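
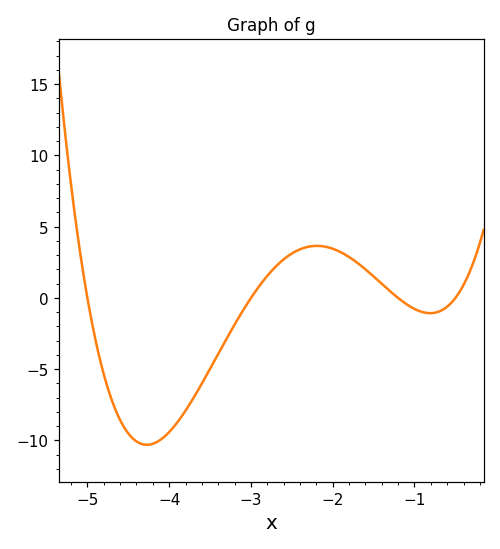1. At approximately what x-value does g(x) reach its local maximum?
-2.2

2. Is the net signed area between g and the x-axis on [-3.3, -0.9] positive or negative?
positive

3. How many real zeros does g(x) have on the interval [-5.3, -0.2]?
4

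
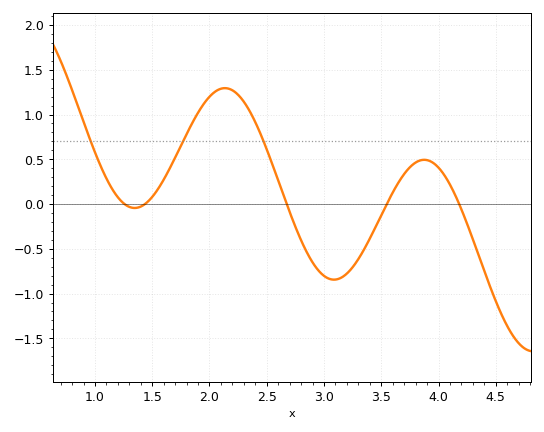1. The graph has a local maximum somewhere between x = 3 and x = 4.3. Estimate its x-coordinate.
3.9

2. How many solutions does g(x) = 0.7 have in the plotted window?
3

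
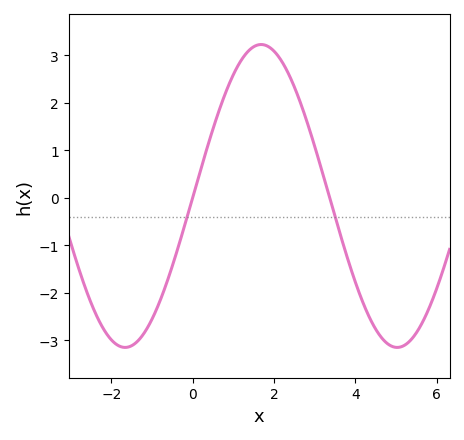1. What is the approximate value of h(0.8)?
2.2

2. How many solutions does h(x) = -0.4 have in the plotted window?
2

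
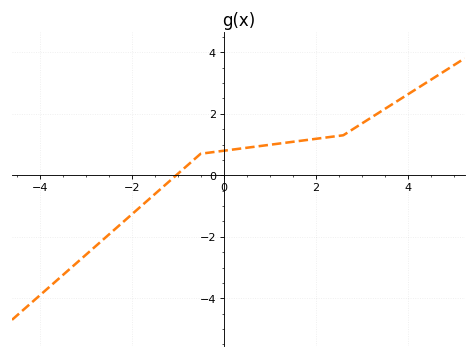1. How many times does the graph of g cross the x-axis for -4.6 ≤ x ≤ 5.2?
1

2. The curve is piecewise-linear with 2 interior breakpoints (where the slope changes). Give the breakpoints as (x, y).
(-0.5, 0.7); (2.6, 1.3)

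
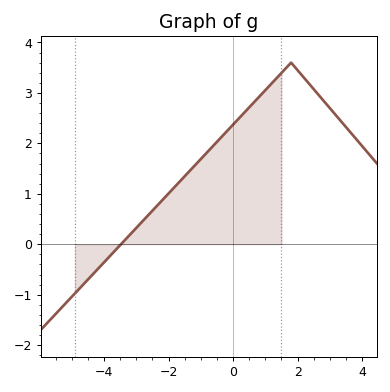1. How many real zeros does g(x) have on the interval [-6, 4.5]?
1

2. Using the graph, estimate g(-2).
1.01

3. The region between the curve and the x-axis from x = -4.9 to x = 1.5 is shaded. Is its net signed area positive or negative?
positive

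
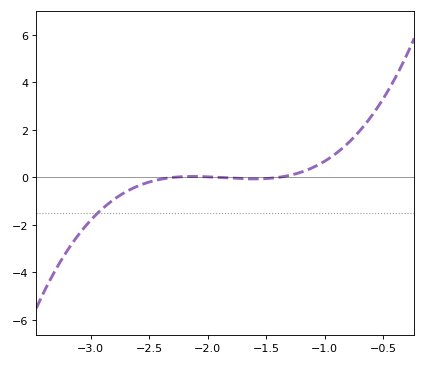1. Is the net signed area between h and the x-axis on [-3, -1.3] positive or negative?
negative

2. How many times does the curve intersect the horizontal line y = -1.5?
1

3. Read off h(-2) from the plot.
0.026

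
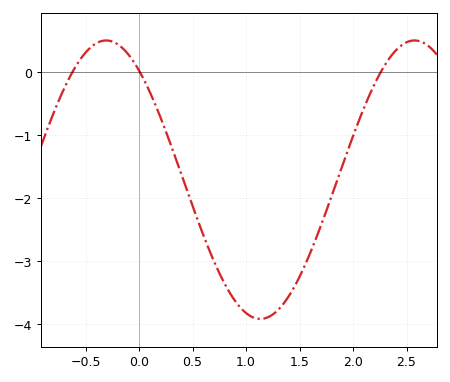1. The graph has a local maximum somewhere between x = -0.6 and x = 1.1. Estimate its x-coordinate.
-0.3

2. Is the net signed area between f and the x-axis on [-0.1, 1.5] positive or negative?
negative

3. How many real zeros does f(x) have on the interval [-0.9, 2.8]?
3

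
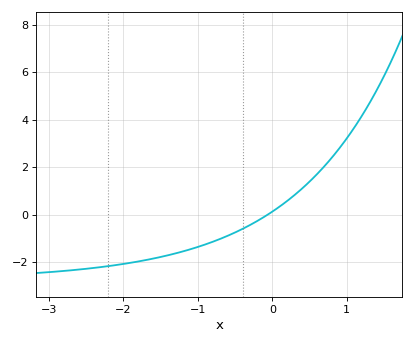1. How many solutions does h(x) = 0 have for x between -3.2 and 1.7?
1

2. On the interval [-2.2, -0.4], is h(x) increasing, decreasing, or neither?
increasing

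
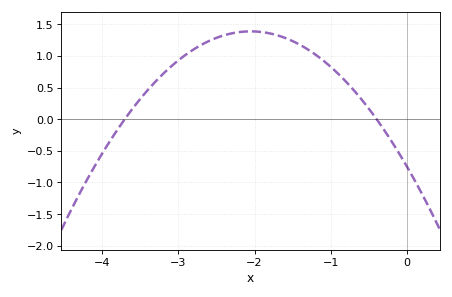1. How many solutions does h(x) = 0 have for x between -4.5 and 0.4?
2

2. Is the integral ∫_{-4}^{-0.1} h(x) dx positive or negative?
positive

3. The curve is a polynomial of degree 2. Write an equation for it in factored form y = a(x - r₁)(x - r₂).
y = -0.51(x + 3.7)(x + 0.4)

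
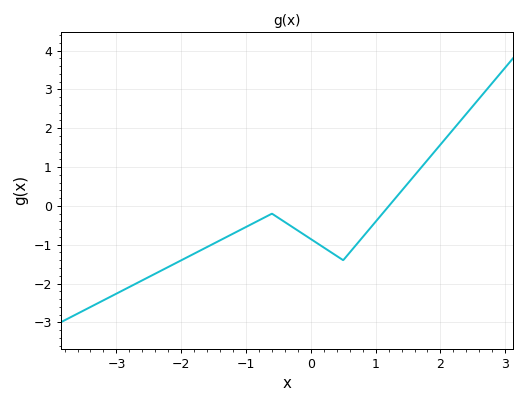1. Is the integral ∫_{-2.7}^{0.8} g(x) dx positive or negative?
negative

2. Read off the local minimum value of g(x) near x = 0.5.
-1.4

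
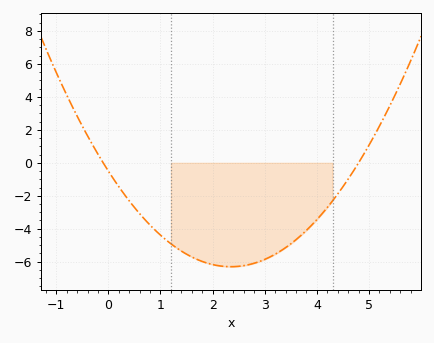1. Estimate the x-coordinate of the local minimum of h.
2.3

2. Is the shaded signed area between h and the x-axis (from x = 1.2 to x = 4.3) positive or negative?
negative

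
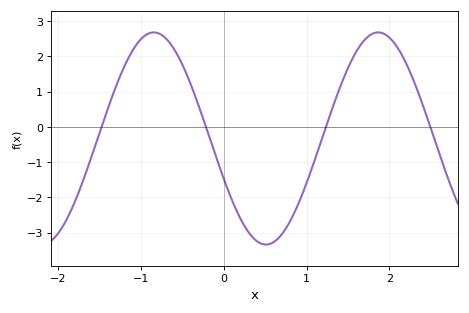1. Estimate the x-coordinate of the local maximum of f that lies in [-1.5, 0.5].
-0.846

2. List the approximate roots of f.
-1.47, -0.215, 1.23, 2.49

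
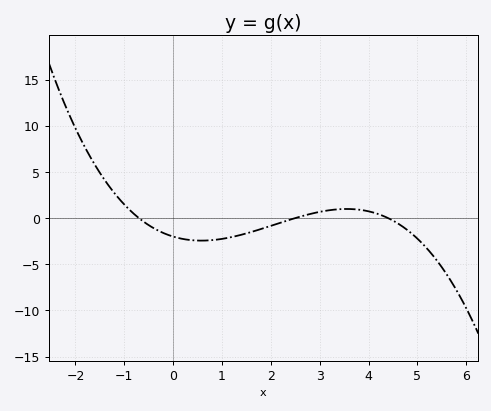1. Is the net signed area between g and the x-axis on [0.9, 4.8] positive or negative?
negative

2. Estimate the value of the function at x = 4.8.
-1.5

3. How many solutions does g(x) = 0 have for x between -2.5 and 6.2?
3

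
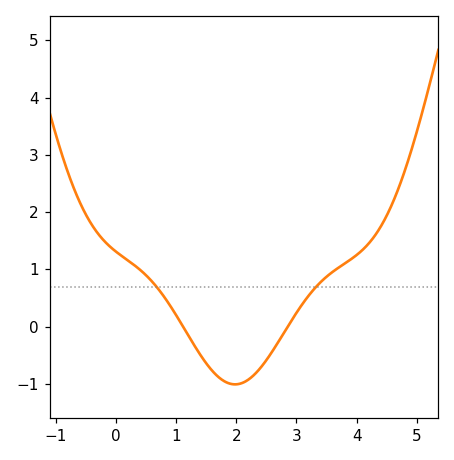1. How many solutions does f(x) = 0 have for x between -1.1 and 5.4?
2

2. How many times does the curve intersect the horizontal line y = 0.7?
2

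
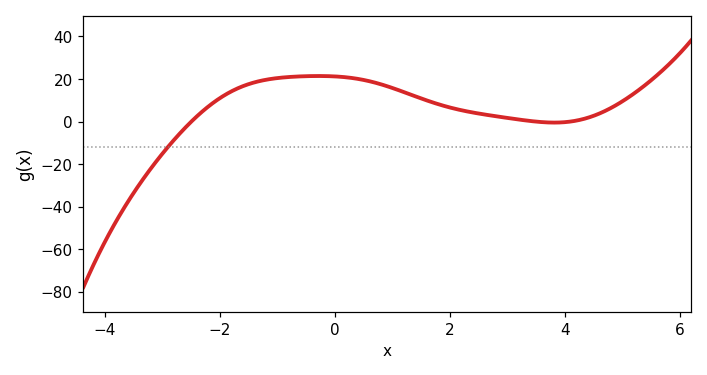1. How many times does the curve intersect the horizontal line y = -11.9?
1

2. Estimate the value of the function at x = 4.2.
0.449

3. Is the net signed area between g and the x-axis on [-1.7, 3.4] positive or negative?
positive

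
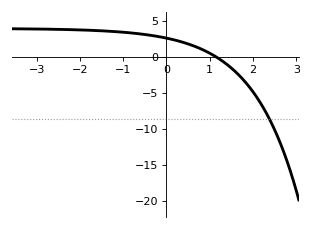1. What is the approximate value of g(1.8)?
-3.5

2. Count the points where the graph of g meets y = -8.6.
1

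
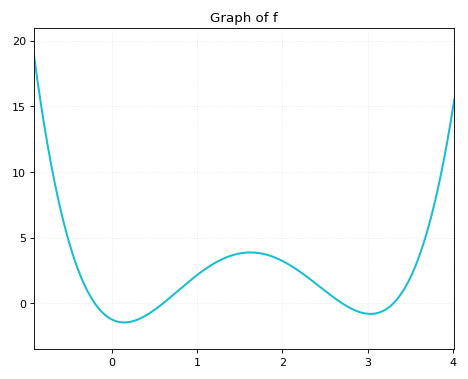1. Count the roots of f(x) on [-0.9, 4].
4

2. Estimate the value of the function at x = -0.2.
0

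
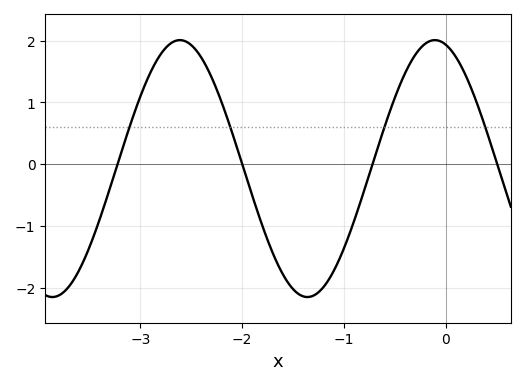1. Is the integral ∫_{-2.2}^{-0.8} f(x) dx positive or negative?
negative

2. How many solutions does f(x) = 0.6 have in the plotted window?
4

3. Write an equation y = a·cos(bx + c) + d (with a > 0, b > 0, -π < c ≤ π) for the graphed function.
y = 2.08cos(2.5x + 0.27) - 0.07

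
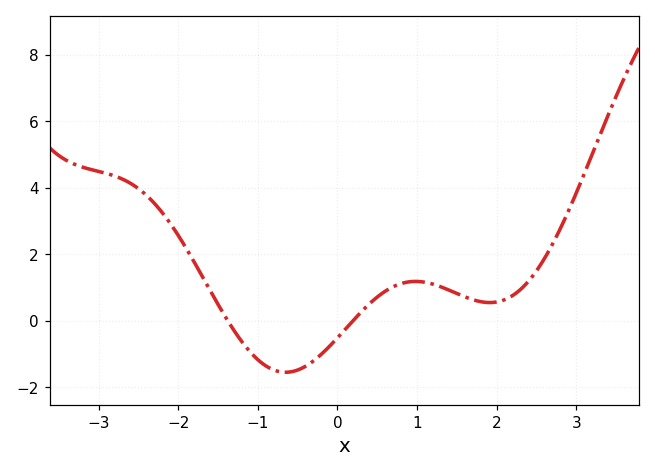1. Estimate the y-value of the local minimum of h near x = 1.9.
0.542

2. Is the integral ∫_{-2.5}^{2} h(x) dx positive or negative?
positive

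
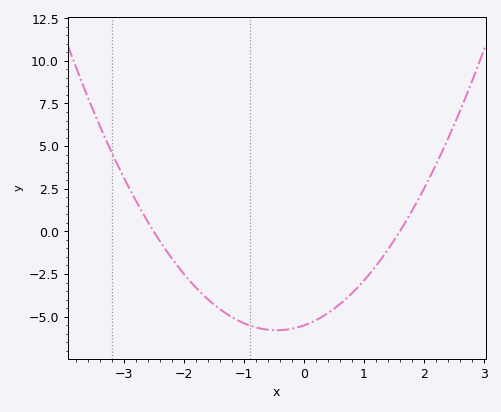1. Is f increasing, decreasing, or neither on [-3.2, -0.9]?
decreasing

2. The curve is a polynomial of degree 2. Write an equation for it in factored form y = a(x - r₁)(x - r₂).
y = 1.38(x + 2.5)(x - 1.6)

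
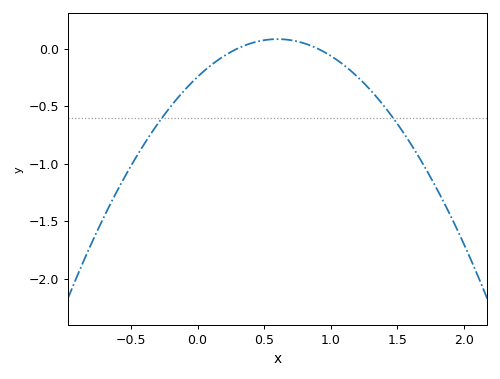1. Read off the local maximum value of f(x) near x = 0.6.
0.1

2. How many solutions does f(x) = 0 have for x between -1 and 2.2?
2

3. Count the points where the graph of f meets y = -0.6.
2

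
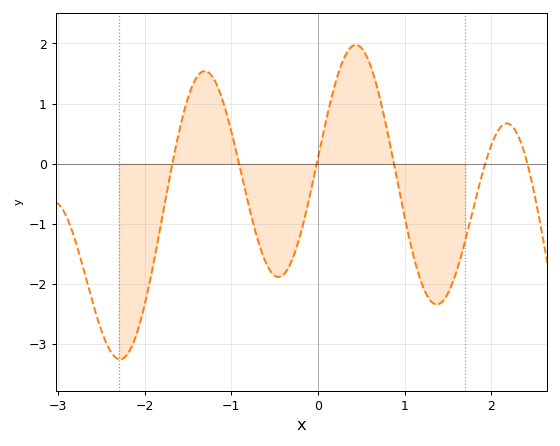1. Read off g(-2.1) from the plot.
-2.86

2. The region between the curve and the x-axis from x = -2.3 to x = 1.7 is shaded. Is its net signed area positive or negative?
negative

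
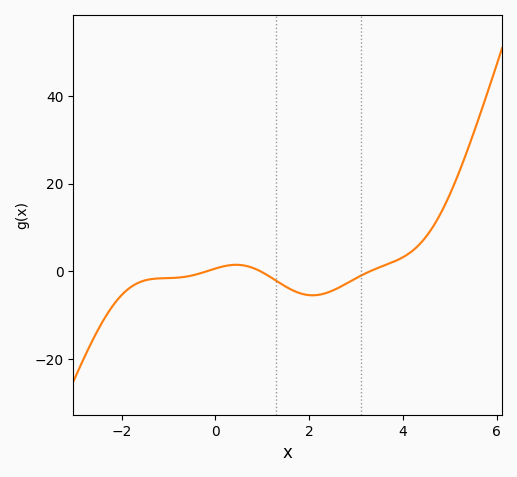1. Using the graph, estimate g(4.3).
6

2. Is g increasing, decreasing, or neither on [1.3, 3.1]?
neither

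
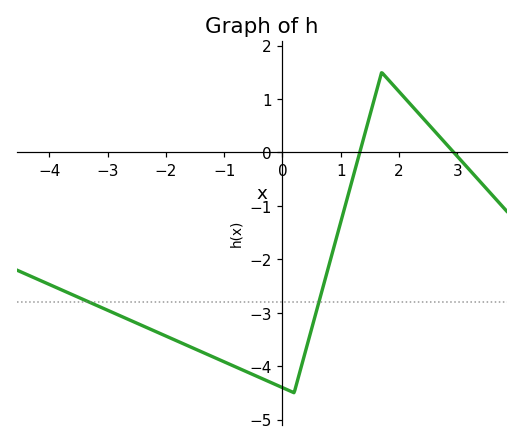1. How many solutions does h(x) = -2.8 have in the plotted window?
2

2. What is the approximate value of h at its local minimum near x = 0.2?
-4.5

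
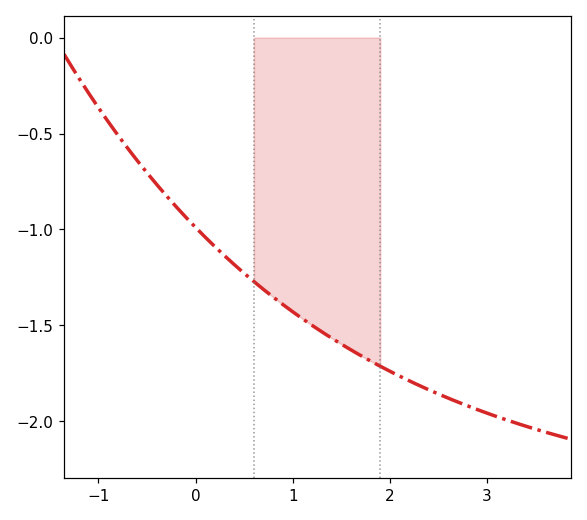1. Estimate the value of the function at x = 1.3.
-1.55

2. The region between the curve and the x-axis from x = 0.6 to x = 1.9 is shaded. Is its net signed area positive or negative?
negative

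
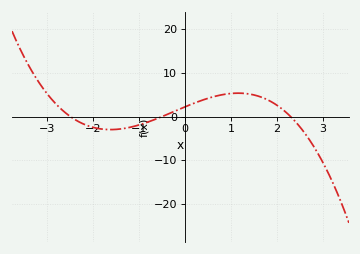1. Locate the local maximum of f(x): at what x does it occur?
1.16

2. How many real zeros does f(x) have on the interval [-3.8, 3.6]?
3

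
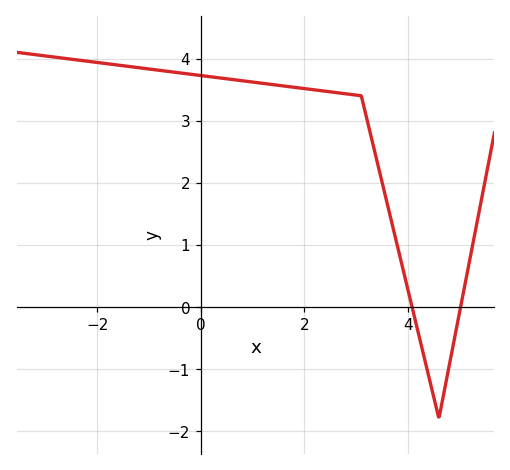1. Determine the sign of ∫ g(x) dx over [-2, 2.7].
positive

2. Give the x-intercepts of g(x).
4, 5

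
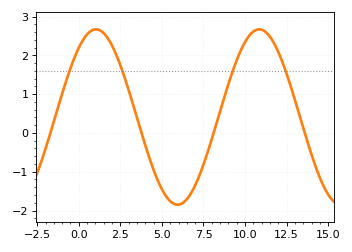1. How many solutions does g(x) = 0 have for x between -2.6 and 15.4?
4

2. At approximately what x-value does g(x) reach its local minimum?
6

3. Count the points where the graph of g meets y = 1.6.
4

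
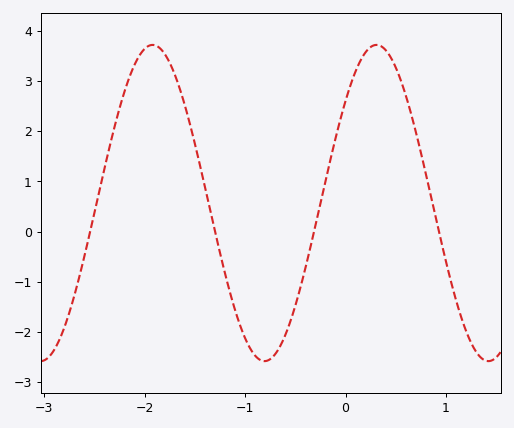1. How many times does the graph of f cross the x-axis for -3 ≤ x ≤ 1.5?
4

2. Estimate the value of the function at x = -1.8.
3.5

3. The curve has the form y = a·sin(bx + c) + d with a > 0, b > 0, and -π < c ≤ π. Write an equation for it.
y = 3.15sin(2.8x + 0.7) + 0.57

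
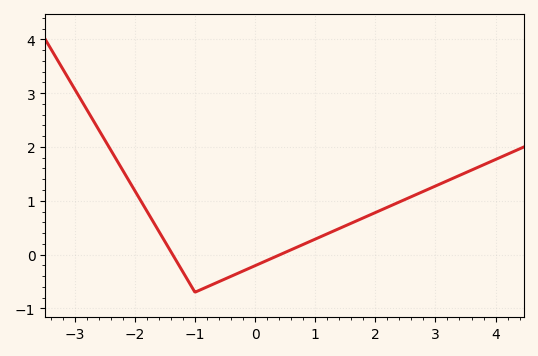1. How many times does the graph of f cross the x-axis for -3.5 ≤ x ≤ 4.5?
2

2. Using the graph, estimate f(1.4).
0.5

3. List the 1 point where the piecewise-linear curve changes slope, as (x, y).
(-1, -0.7)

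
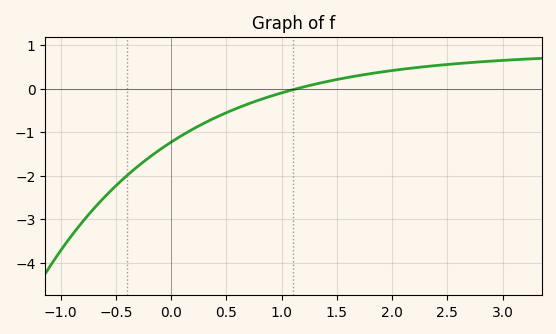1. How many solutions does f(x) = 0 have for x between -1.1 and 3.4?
1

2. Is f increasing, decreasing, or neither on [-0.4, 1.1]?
increasing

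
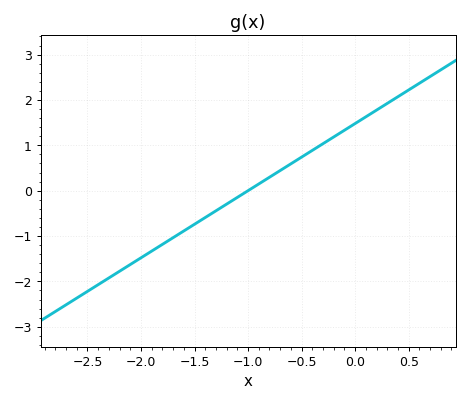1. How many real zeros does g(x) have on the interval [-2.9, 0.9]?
1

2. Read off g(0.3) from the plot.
1.9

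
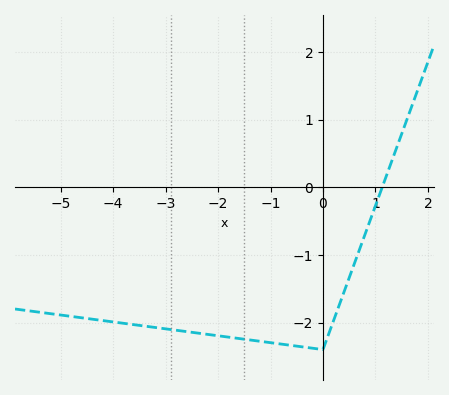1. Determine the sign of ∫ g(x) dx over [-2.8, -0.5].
negative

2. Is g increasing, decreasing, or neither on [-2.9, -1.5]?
decreasing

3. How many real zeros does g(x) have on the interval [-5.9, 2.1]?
1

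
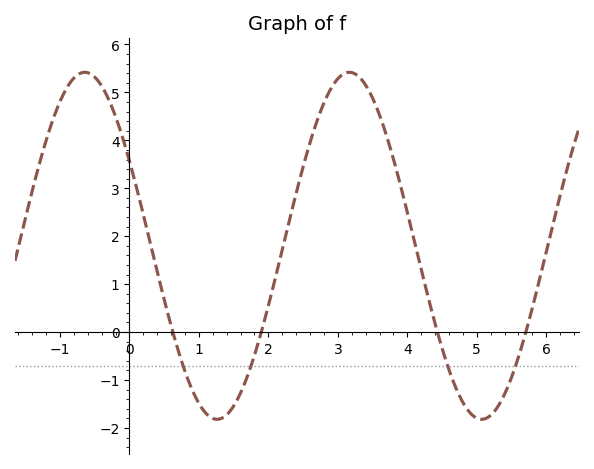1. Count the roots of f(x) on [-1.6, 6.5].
4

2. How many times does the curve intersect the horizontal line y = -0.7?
4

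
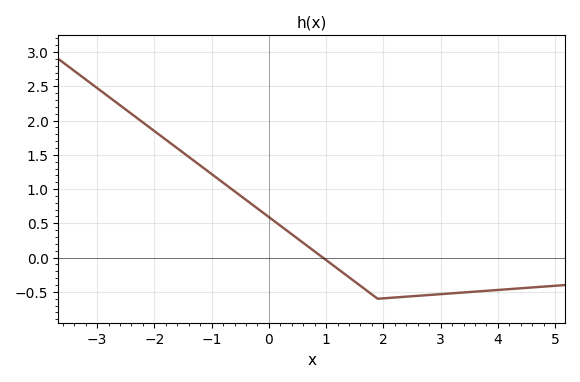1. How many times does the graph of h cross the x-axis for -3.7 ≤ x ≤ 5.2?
1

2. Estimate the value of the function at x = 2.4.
-0.55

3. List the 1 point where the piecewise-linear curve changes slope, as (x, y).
(1.9, -0.6)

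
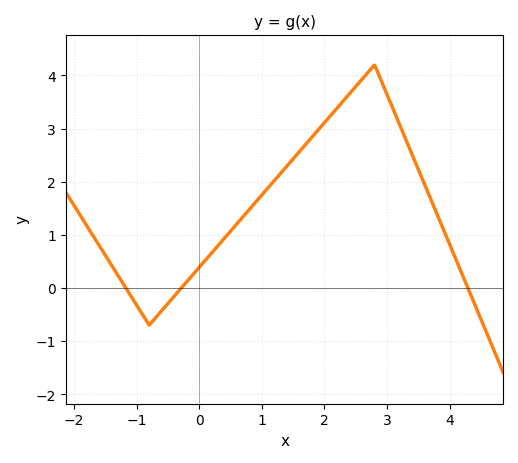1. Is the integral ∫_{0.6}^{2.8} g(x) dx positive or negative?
positive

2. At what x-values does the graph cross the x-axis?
-1.17, -0.286, 4.29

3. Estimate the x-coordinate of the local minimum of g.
-0.8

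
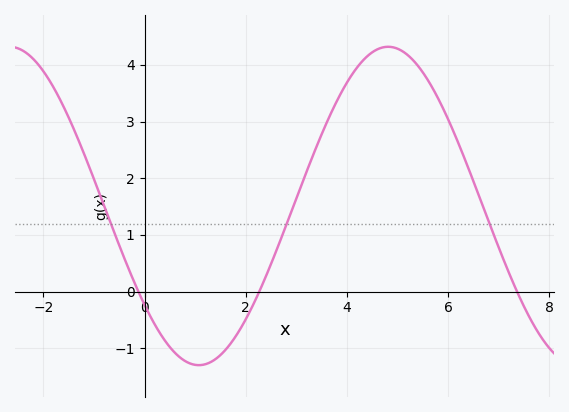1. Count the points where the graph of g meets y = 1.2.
3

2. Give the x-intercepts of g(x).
-0.121, 2.27, 7.36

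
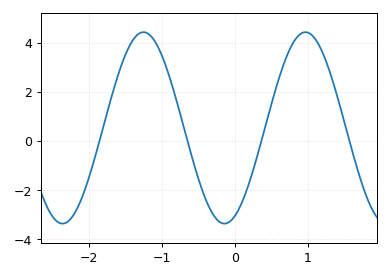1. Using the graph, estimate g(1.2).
3.6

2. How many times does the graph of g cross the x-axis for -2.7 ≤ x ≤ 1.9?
4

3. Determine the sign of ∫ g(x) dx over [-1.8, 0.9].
positive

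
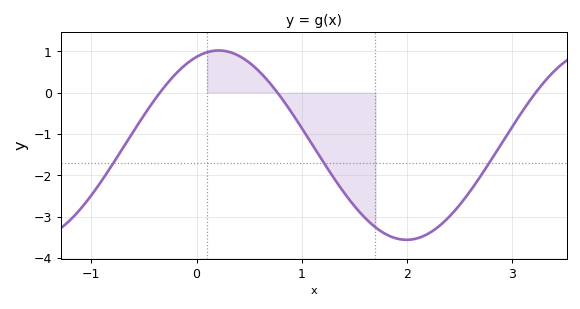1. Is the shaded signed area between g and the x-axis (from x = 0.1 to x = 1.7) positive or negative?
negative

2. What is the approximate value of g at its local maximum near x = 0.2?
1.02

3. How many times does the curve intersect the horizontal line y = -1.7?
3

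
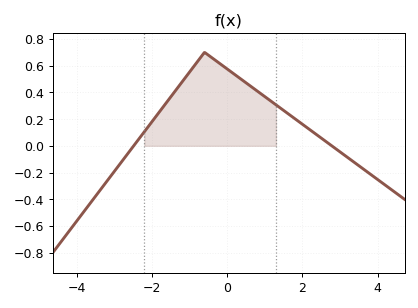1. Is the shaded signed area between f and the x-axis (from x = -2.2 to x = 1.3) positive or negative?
positive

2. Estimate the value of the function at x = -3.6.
-0.42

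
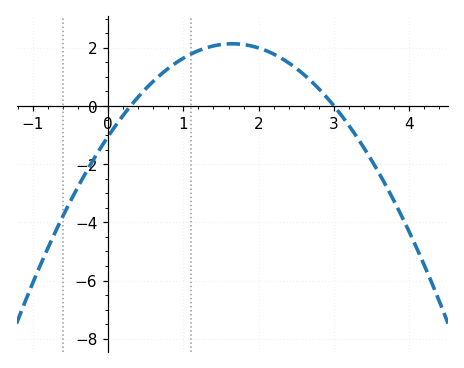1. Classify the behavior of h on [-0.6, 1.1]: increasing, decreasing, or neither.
increasing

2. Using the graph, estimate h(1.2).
1.9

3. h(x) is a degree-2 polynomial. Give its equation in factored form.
y = -1.17(x - 0.3)(x - 3)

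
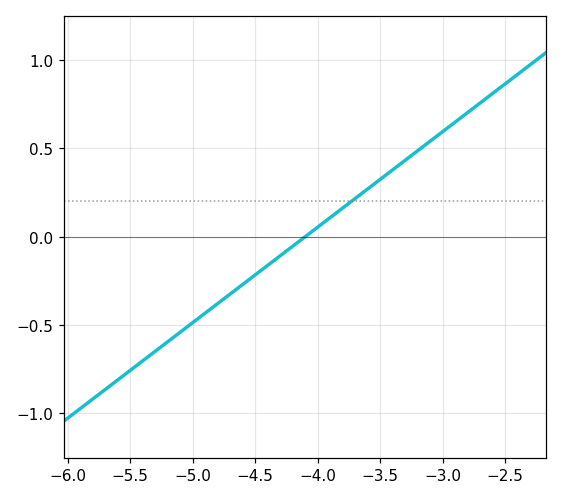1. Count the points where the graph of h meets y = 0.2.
1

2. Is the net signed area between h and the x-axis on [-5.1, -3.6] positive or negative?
negative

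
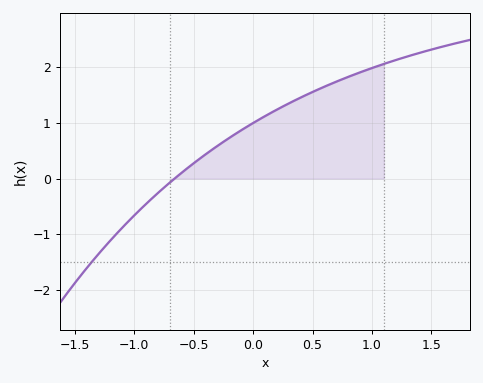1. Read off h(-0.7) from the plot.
-0.1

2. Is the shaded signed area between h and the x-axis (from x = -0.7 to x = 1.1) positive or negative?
positive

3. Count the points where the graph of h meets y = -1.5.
1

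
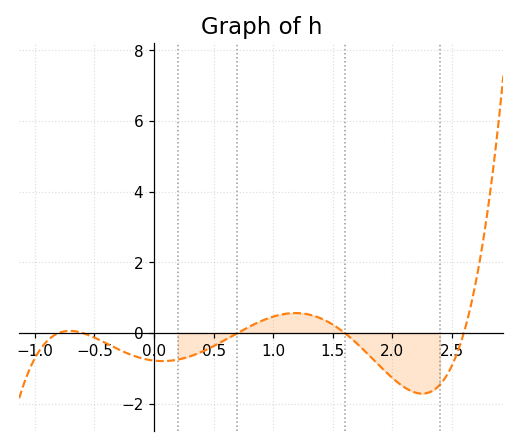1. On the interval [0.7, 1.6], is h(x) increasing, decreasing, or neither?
neither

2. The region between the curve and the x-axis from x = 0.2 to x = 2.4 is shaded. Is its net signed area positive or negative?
negative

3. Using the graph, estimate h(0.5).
-0.4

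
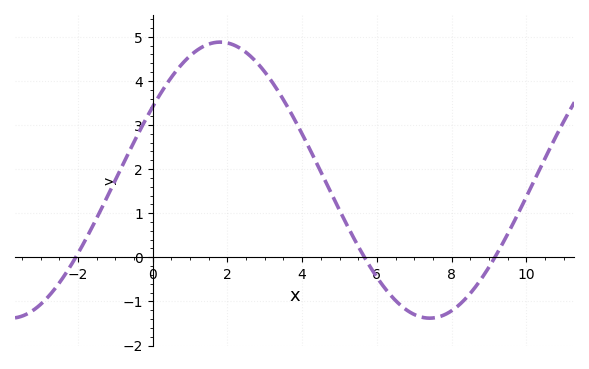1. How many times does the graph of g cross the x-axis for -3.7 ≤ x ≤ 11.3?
3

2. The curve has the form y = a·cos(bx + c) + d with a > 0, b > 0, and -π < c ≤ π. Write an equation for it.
y = 3.13cos(0.56x - 1.01) + 1.75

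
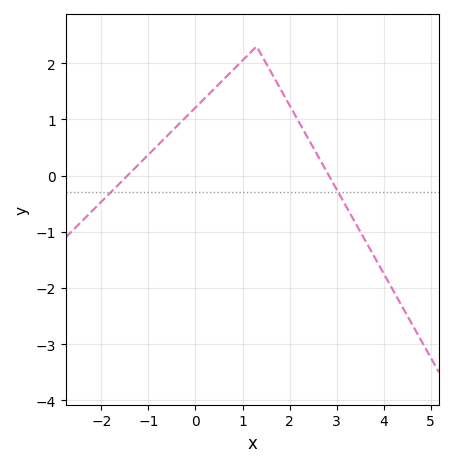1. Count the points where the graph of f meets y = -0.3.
2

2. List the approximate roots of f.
-1.45, 2.84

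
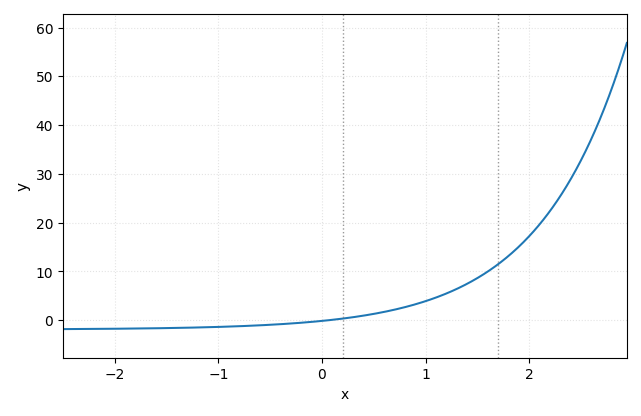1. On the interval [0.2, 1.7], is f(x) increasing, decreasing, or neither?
increasing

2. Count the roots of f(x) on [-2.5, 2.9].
1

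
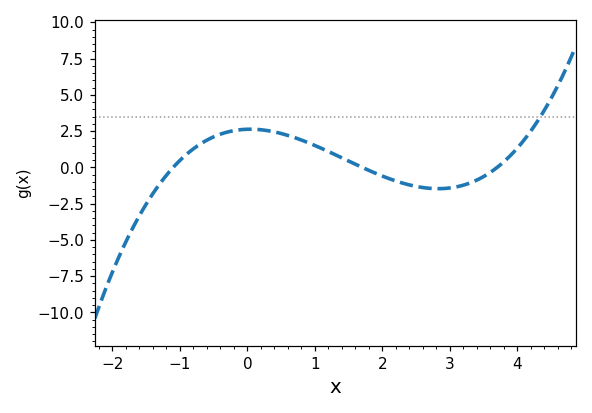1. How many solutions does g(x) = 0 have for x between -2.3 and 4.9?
3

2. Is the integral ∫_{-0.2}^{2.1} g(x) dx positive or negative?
positive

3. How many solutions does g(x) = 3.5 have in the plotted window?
1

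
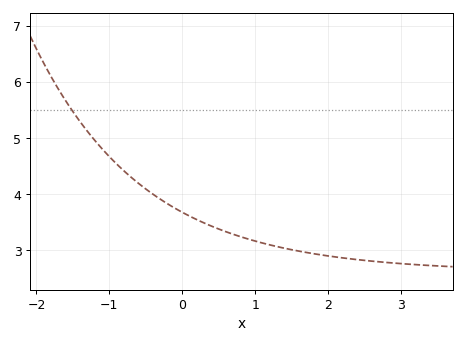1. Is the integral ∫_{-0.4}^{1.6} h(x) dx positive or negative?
positive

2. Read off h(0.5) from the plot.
3.4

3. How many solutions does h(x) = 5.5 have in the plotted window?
1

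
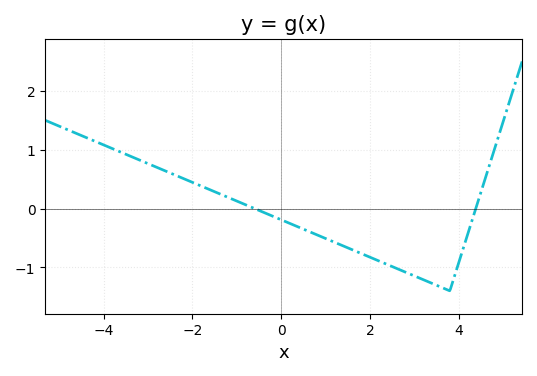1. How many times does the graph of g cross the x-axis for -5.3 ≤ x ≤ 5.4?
2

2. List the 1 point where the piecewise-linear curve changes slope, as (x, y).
(3.8, -1.4)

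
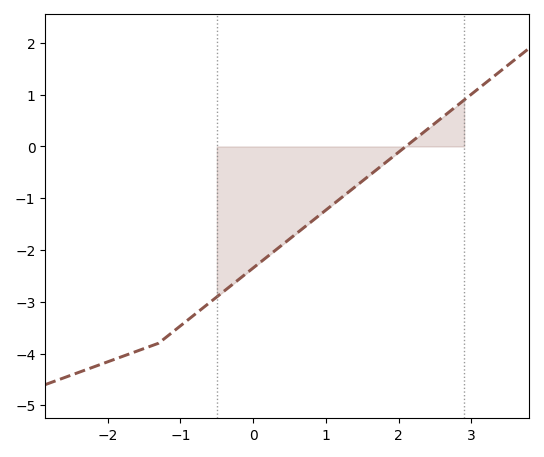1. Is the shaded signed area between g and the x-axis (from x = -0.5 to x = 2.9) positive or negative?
negative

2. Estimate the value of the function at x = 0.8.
-1.45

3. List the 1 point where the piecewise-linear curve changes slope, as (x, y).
(-1.3, -3.8)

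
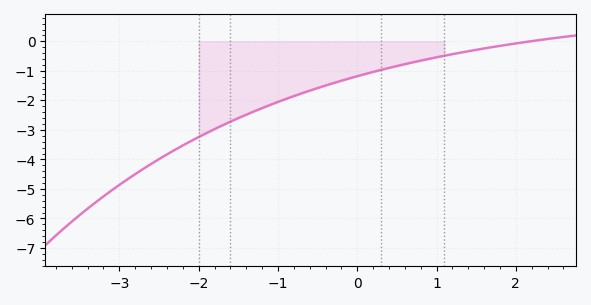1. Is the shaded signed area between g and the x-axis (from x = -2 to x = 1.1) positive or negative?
negative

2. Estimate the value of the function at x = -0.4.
-1.5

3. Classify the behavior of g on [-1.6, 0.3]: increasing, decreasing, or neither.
increasing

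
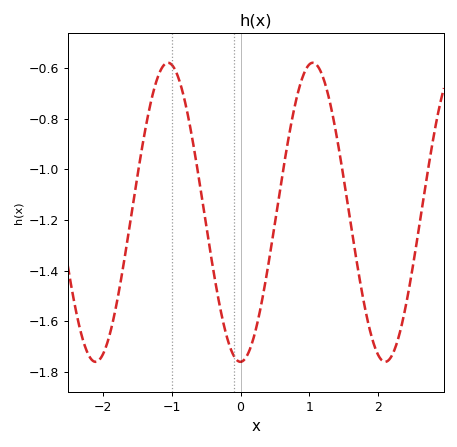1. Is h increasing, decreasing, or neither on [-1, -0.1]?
decreasing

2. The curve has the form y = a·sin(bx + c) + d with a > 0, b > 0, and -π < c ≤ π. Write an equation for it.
y = 0.59sin(3x - 1.6) - 1.17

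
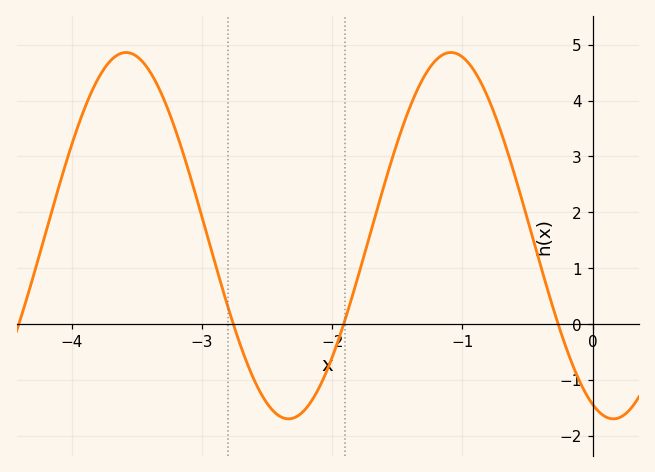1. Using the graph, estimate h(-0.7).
3.4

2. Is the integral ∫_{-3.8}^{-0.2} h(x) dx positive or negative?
positive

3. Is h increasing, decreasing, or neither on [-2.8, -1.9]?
neither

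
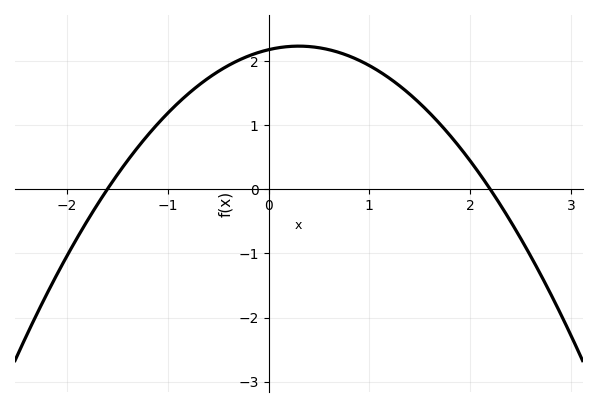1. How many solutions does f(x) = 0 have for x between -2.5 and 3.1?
2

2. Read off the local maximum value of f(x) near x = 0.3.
2.2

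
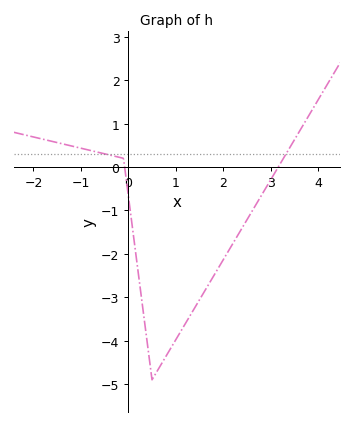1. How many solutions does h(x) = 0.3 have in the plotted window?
2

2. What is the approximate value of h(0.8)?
-4.35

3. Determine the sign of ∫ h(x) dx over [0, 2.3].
negative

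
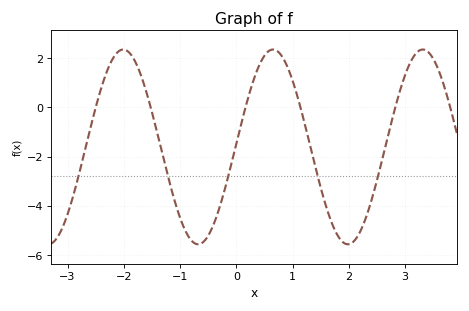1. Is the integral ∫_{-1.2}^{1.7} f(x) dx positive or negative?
negative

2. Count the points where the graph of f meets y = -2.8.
5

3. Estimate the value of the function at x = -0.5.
-5.2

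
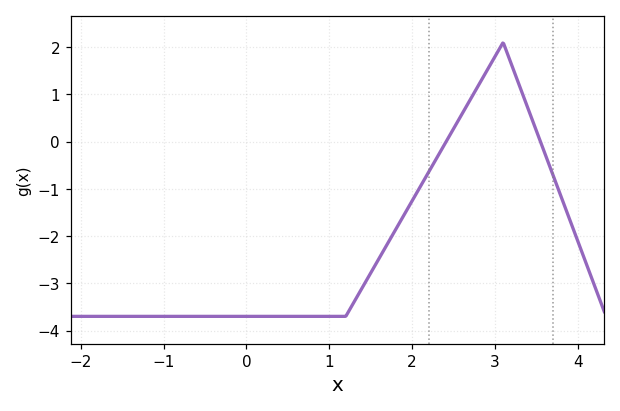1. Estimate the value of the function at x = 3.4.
0.699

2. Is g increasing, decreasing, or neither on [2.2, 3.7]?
neither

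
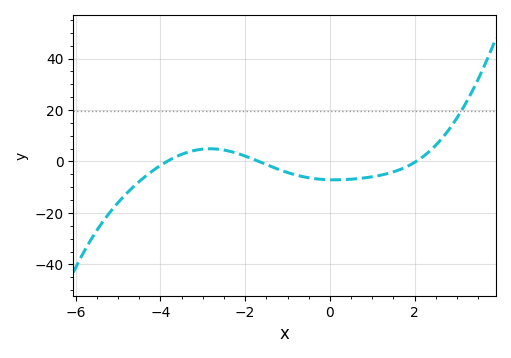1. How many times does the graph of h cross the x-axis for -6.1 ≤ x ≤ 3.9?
3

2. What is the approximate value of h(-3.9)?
-0.5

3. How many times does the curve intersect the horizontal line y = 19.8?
1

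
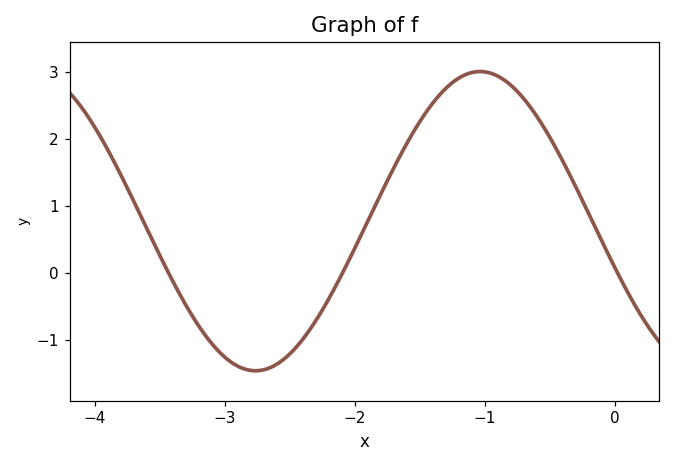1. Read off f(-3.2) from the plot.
-0.8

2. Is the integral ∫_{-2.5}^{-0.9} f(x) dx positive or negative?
positive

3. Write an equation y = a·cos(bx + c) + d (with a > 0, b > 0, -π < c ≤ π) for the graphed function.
y = 2.23cos(1.8x + 1.9) + 0.77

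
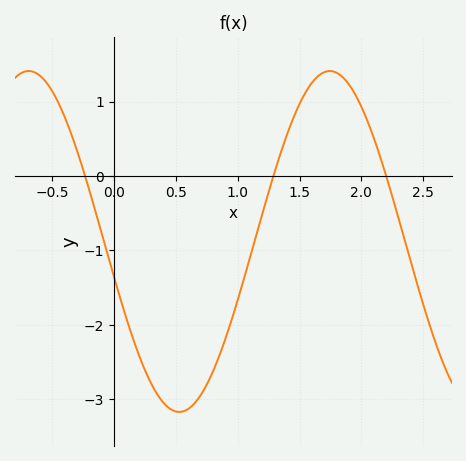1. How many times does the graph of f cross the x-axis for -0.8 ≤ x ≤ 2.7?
3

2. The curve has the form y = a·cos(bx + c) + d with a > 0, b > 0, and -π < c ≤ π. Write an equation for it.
y = 2.29cos(2.58x + 1.78) - 0.88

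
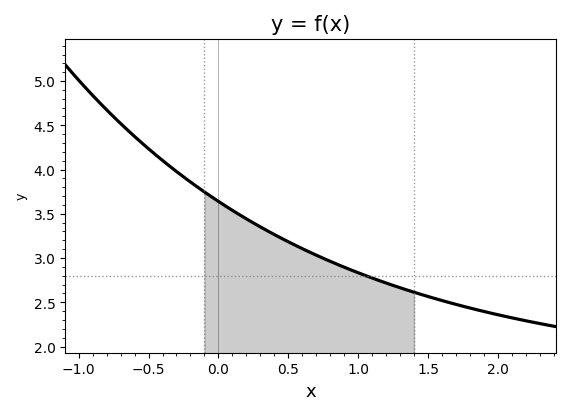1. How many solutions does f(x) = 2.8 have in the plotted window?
1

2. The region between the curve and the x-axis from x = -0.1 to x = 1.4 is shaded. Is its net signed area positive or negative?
positive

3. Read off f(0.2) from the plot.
3.44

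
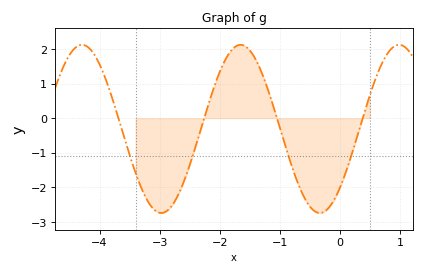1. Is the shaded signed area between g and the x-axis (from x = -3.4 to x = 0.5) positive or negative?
negative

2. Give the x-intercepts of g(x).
-3.69, -2.26, -1.05, 0.381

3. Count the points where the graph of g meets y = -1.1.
4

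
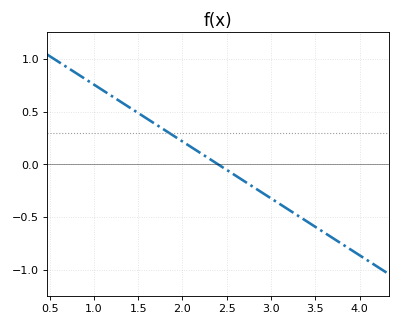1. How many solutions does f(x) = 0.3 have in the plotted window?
1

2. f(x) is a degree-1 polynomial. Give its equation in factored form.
y = -0.54(x - 2.4)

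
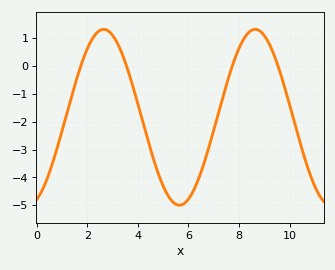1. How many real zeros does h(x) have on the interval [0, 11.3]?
4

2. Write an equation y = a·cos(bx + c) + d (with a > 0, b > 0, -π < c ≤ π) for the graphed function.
y = 3.16cos(1.1x - 2.8) - 1.84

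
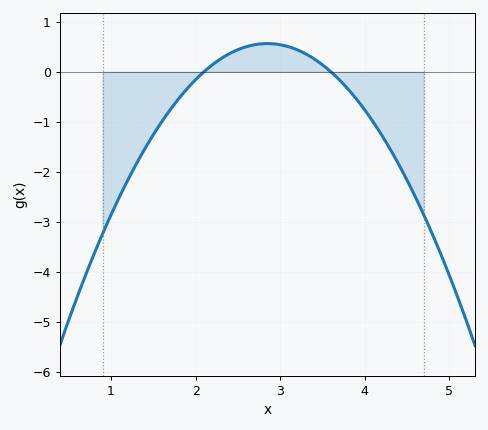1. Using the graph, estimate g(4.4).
-1.8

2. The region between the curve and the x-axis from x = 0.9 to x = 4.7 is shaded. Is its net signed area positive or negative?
negative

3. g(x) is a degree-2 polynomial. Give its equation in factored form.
y = -1(x - 2.1)(x - 3.6)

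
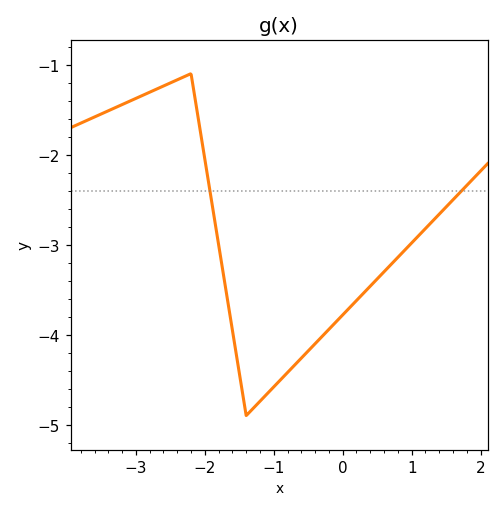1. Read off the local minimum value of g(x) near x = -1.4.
-4.9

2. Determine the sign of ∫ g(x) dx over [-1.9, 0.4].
negative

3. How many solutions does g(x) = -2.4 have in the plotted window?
2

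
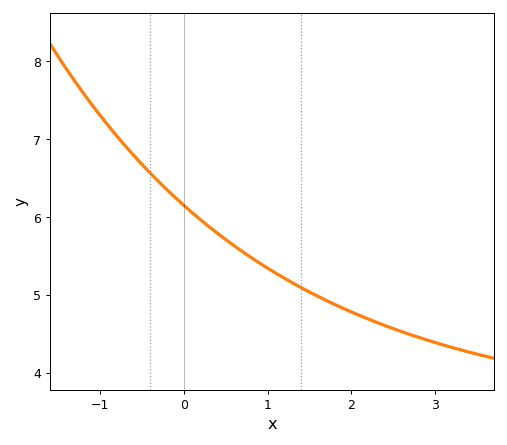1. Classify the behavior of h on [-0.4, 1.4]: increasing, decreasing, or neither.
decreasing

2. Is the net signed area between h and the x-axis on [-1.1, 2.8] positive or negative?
positive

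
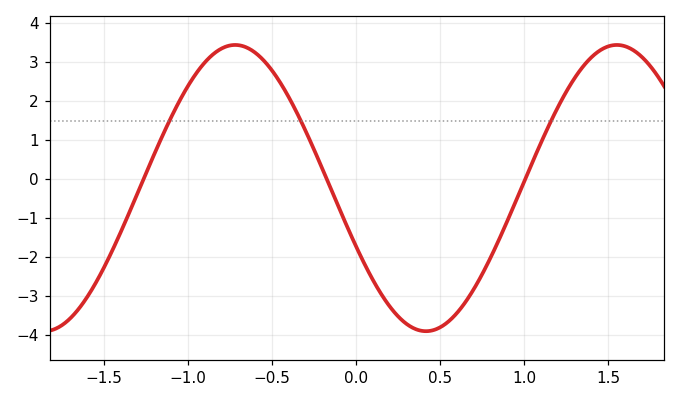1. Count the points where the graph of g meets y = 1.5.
3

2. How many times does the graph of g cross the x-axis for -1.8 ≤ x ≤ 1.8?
3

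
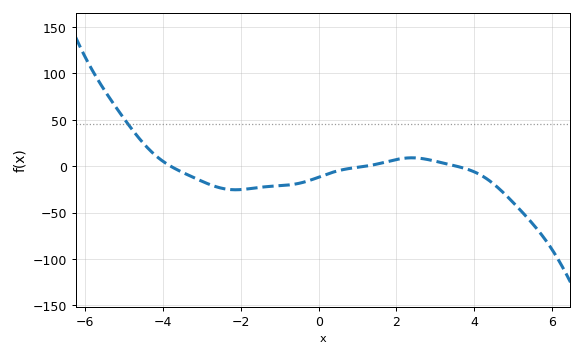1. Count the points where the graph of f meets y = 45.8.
1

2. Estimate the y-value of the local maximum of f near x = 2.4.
10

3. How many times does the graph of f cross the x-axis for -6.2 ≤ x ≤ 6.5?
3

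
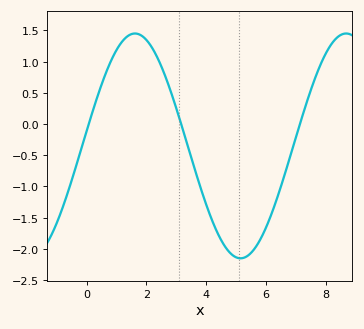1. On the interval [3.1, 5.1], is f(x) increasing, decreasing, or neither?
decreasing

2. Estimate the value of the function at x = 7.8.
0.926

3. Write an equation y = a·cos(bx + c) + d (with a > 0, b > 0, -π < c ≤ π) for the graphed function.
y = 1.8cos(0.89x - 1.44) - 0.35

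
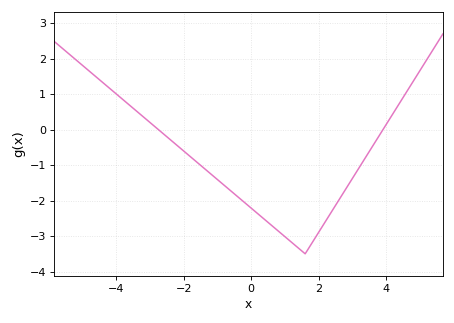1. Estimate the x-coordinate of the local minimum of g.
1.6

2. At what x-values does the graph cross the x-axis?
-2.75, 3.9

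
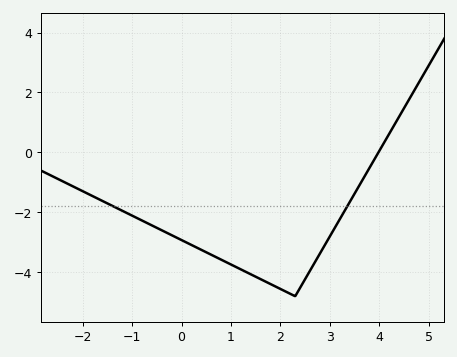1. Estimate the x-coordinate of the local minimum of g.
2.2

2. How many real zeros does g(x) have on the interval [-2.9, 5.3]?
1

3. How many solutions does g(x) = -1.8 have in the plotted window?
2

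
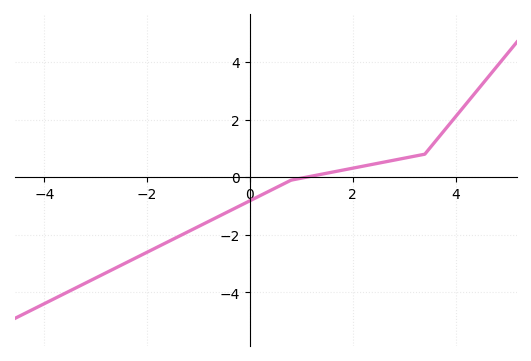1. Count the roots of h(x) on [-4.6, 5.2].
1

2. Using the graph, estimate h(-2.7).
-3.2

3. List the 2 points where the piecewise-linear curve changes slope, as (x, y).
(0.8, -0.1); (3.4, 0.8)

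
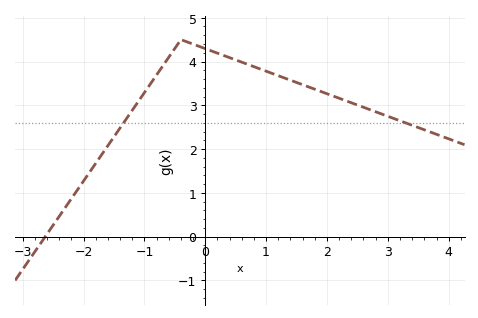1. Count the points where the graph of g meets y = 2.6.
2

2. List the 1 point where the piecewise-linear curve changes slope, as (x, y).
(-0.4, 4.5)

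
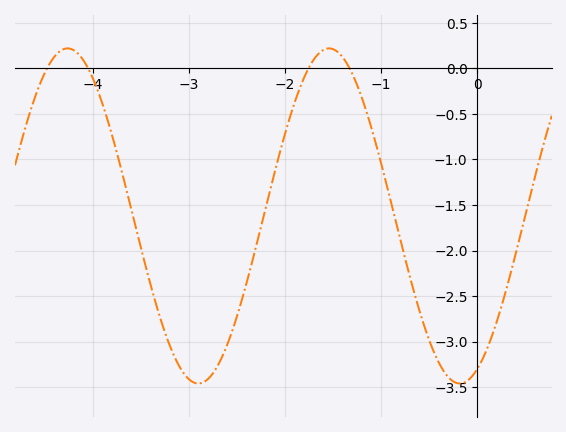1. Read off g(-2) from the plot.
-0.7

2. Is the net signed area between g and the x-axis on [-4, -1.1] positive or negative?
negative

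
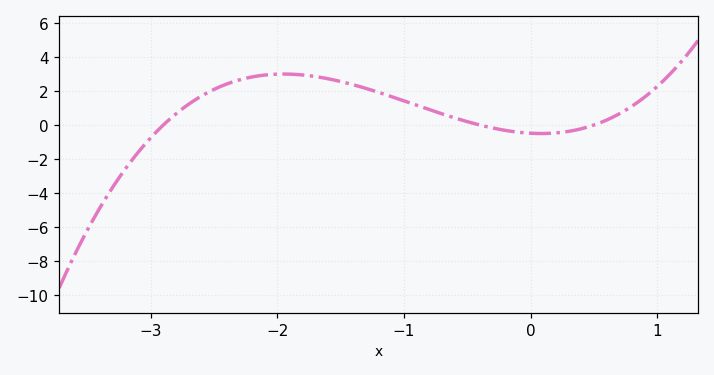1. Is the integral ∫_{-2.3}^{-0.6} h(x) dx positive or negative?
positive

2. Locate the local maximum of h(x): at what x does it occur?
-1.95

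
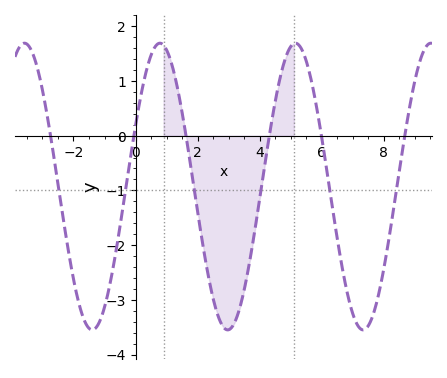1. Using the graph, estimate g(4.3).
-0.033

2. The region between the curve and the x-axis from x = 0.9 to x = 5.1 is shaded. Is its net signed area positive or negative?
negative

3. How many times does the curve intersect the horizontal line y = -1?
6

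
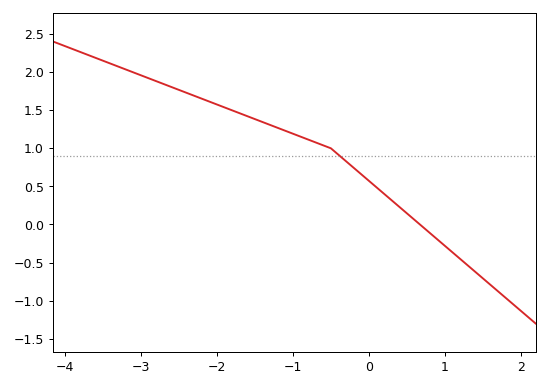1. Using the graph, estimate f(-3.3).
2.05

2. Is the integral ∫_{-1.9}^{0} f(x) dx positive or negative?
positive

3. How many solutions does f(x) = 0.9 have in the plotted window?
1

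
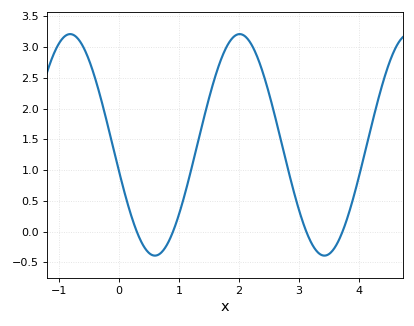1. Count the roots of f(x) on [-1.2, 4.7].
4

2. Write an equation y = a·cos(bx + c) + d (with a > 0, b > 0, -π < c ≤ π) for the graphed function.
y = 1.8cos(2.2x + 1.8) + 1.41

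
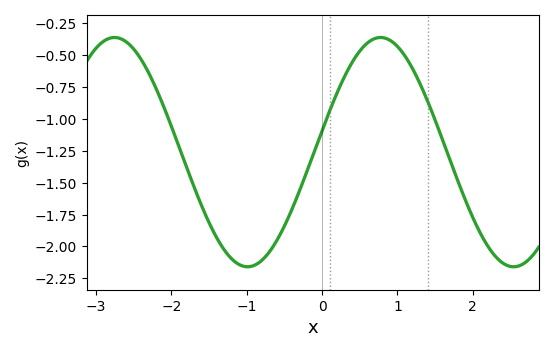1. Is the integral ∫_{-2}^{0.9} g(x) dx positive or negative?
negative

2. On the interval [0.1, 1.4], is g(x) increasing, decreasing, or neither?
neither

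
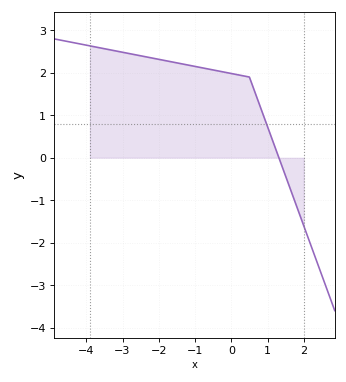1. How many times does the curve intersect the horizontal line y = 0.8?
1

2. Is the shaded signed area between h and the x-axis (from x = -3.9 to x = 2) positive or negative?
positive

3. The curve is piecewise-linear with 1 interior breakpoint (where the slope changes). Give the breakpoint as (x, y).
(0.5, 1.9)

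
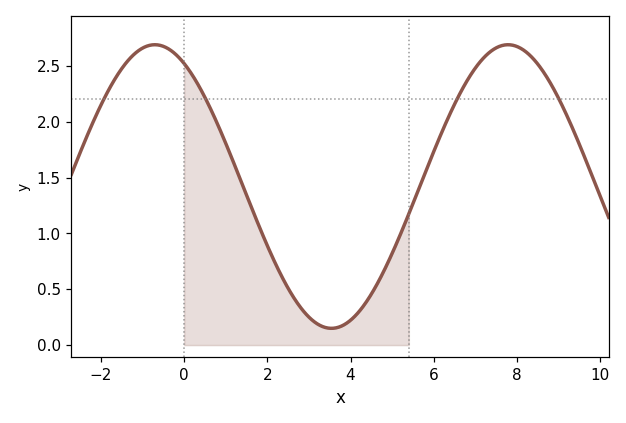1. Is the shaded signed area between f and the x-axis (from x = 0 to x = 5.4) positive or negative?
positive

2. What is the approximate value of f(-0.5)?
2.68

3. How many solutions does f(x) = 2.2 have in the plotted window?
4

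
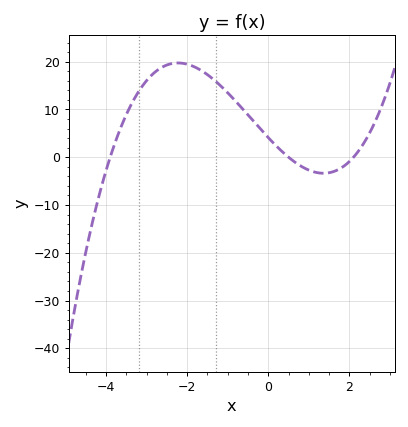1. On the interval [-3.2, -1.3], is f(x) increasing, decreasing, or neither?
neither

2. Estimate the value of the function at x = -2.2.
20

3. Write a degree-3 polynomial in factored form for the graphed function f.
y = 1(x + 3.9)(x - 0.5)(x - 2.1)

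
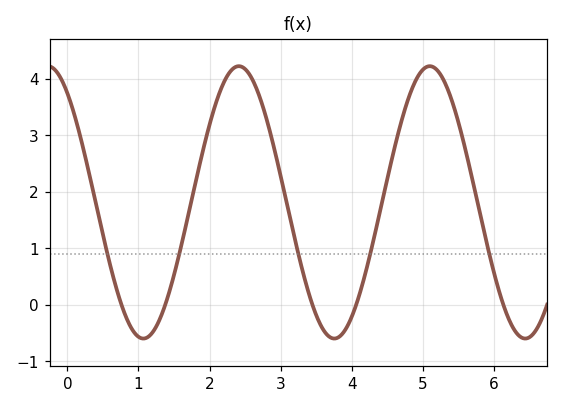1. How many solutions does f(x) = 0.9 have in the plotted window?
5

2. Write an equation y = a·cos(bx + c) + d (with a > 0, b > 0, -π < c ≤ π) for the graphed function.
y = 2.41cos(2.34x + 0.64) + 1.81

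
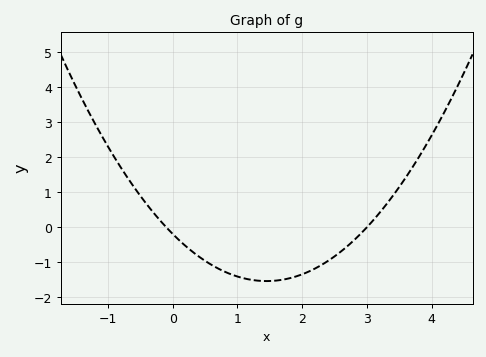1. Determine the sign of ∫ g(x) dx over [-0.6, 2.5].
negative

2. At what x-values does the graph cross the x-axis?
-0.1, 3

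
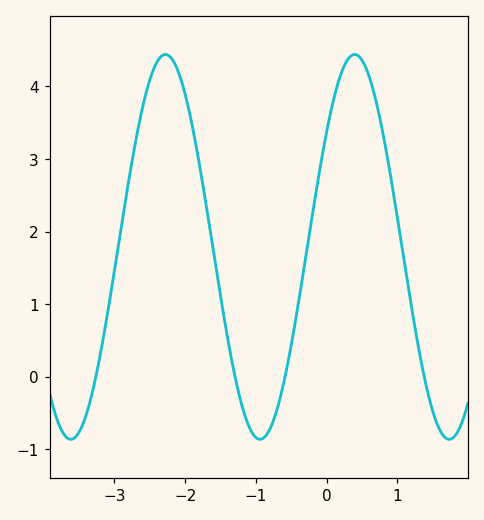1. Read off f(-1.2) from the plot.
-0.4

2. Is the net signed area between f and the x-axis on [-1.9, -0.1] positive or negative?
positive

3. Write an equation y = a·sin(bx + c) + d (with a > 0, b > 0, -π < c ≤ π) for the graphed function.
y = 2.65sin(2.4x + 0.64) + 1.79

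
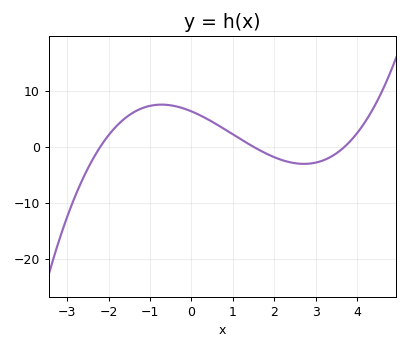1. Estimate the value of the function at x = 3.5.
-1.19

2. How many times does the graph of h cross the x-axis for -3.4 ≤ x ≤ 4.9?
3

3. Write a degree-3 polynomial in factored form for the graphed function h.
y = 0.52(x + 2.2)(x - 1.5)(x - 3.7)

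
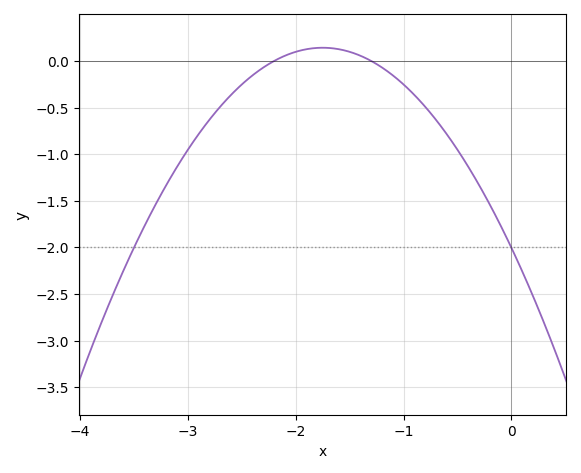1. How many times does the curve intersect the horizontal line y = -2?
2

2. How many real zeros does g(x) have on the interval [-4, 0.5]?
2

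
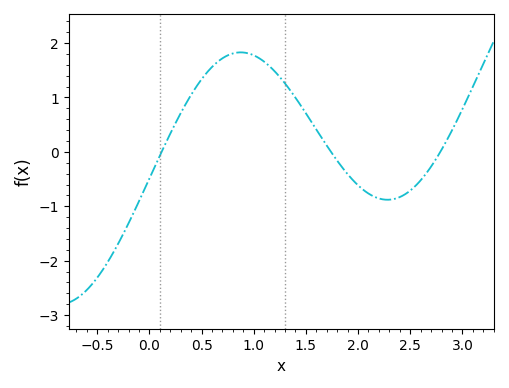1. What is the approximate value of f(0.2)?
0.336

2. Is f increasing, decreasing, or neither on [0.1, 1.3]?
neither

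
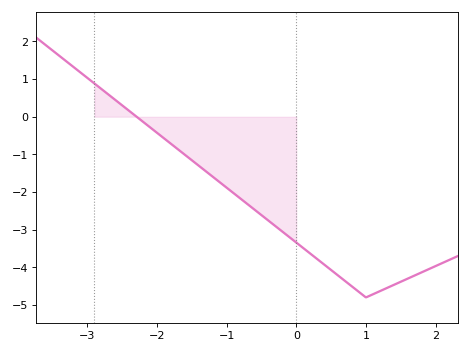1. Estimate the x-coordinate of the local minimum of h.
1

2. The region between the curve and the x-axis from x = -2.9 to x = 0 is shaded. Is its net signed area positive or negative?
negative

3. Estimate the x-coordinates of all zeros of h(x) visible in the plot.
-2.29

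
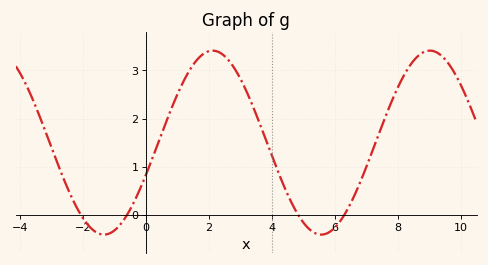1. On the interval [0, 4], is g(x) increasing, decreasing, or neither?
neither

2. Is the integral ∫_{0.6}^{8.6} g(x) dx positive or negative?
positive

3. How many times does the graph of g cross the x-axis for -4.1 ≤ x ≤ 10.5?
4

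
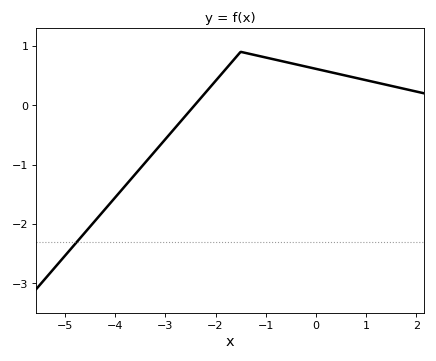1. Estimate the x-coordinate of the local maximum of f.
-1.5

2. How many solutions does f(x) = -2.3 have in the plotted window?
1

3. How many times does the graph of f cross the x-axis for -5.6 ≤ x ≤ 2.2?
1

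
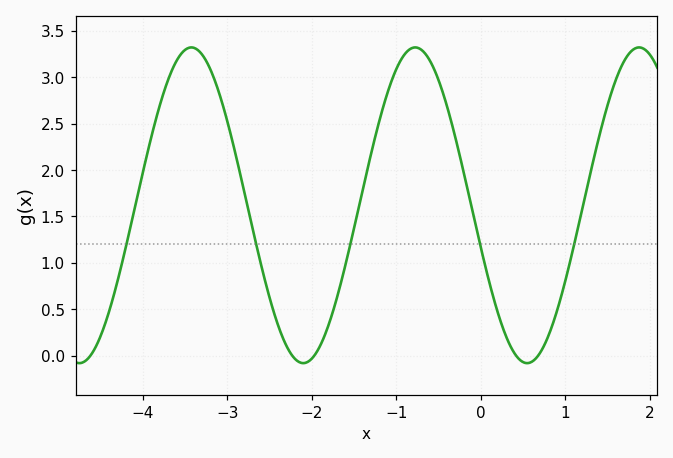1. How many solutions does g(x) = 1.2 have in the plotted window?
5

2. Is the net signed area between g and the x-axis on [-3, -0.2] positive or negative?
positive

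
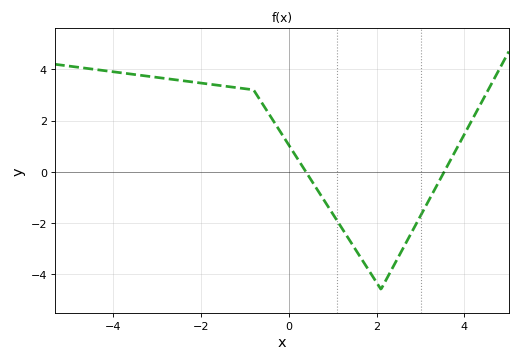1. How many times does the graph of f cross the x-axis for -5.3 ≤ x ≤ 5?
2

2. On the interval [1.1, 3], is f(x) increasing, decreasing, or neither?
neither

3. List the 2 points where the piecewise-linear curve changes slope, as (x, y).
(-0.8, 3.2); (2.1, -4.6)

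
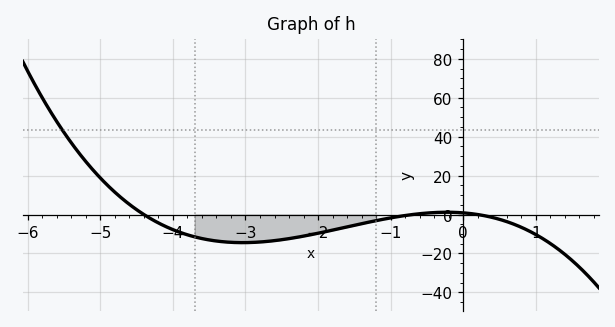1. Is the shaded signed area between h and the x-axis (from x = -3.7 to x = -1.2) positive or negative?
negative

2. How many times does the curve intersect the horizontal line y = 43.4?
1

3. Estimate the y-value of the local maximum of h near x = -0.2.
2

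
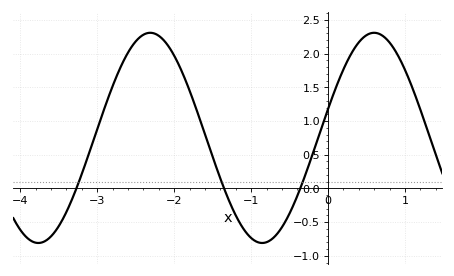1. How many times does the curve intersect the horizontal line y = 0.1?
3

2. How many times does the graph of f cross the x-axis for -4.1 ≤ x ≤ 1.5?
3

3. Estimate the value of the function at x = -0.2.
0.513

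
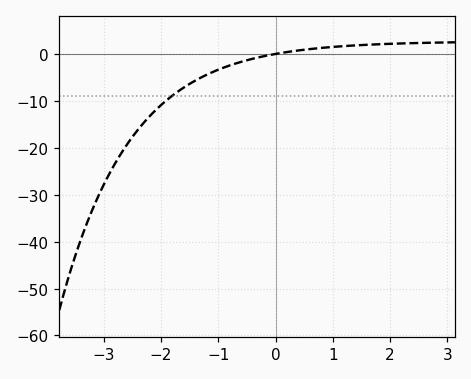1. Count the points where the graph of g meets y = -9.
1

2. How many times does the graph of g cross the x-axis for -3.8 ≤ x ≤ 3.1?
1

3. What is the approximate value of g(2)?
2.21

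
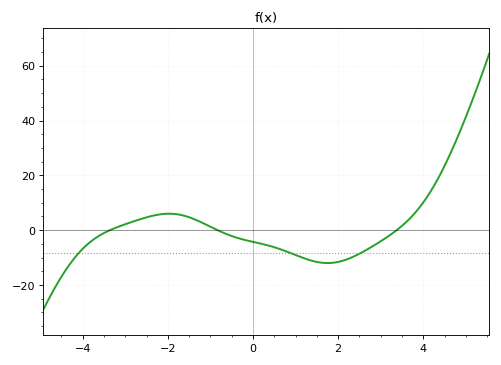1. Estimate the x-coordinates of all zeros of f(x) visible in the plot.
-3.4, -0.8, 3.4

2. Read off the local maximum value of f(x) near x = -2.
6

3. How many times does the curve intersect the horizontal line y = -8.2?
3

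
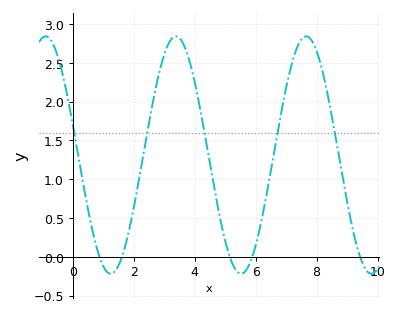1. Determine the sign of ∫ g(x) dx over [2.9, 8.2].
positive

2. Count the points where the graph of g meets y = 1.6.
5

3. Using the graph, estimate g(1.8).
0.25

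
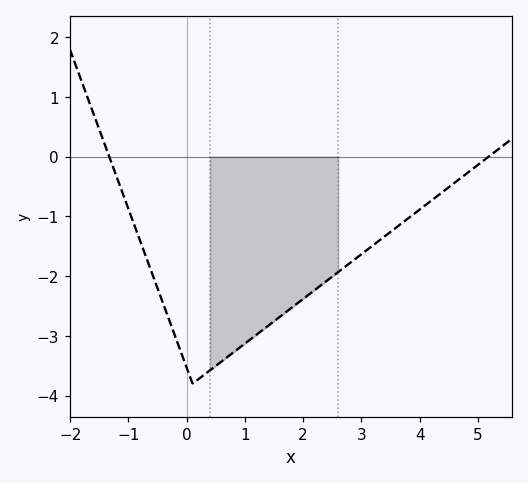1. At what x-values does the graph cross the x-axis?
-1.4, 5.2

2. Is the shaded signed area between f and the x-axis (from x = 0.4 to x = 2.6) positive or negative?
negative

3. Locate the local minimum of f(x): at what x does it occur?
0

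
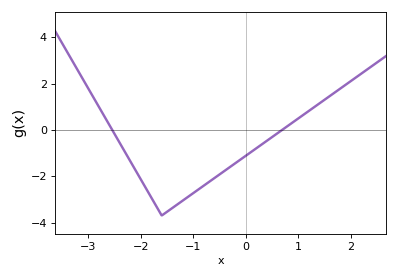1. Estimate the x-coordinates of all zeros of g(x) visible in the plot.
-2.54, 0.692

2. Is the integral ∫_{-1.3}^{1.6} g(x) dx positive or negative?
negative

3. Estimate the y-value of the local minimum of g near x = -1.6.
-3.7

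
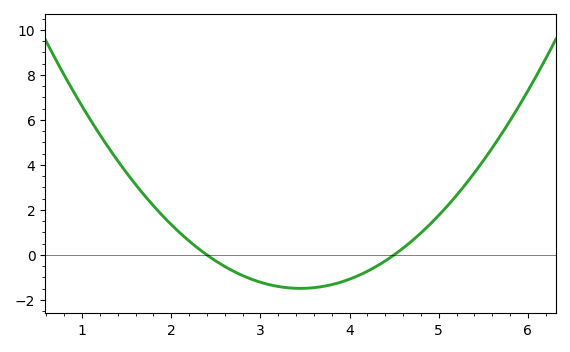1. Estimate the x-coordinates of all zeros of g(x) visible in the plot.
2.4, 4.5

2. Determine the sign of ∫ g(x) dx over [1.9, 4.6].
negative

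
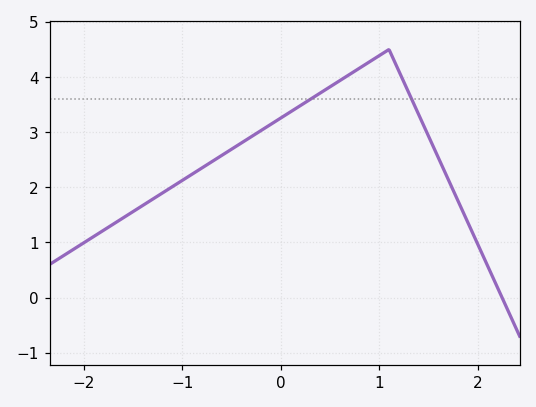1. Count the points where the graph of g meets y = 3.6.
2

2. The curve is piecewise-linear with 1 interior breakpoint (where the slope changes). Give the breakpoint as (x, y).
(1.1, 4.5)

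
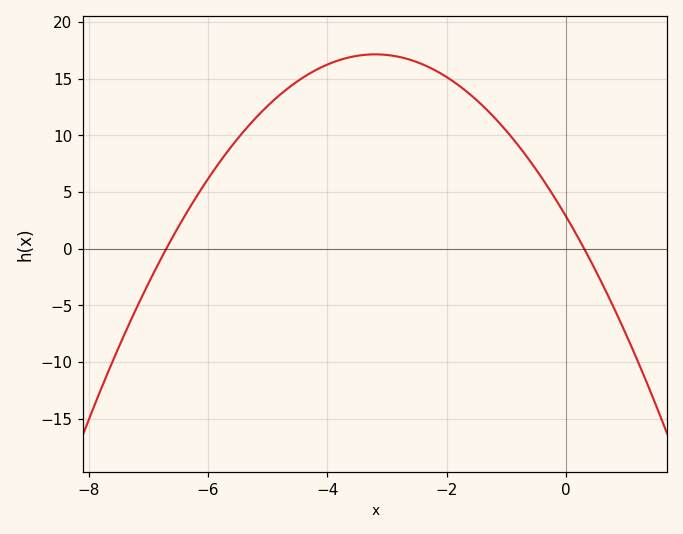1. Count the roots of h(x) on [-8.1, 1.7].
2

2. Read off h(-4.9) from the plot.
13.1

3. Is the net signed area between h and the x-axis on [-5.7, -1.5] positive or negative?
positive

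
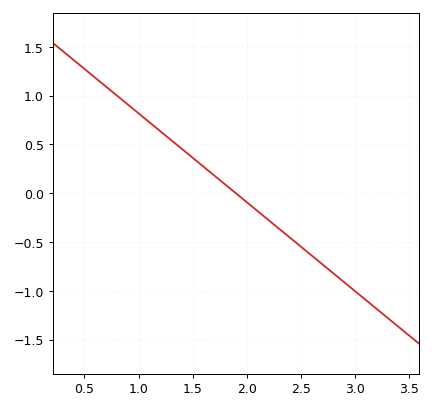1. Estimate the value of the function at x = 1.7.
0.2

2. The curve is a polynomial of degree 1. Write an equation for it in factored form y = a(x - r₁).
y = -0.91(x - 1.9)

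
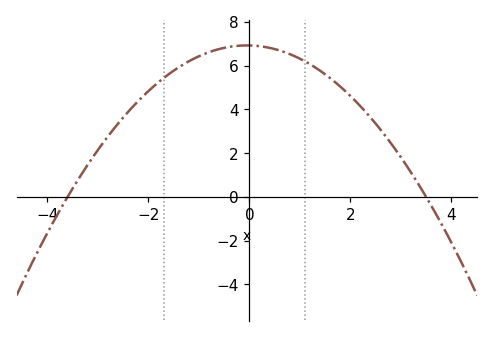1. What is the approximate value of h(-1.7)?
5.4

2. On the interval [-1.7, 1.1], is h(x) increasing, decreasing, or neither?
neither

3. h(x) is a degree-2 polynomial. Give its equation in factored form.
y = -0.55(x + 3.6)(x - 3.5)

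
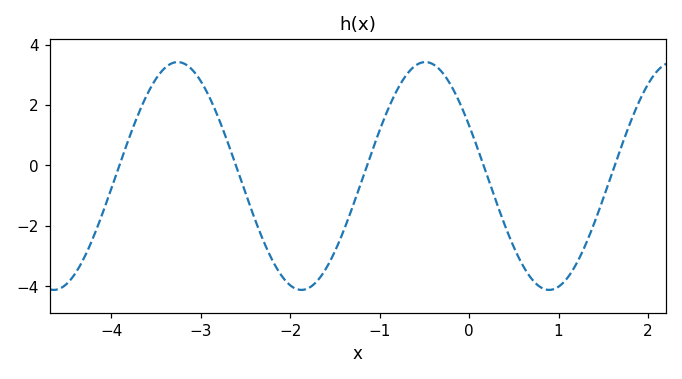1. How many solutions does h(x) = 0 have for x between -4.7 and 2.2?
5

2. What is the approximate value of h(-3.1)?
3.2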